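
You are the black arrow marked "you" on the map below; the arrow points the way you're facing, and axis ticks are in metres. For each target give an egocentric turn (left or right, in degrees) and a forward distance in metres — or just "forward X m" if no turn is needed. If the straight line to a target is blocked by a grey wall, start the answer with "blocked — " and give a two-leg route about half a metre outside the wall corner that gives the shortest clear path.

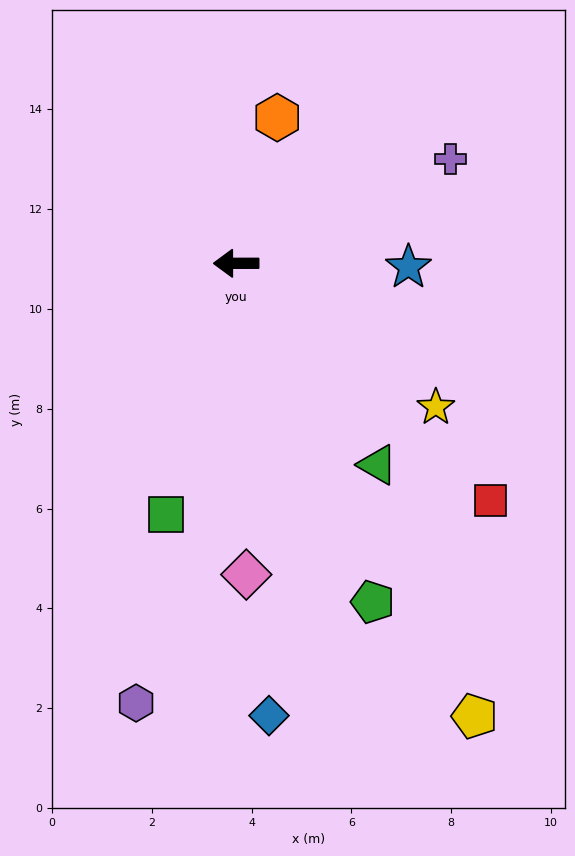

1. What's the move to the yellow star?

turn left 144°, forward 4.9 m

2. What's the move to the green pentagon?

turn left 112°, forward 7.3 m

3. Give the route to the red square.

turn left 137°, forward 7.0 m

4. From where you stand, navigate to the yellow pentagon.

turn left 118°, forward 10.3 m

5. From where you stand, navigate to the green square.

turn left 74°, forward 5.2 m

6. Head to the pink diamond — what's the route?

turn left 92°, forward 6.2 m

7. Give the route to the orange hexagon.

turn right 106°, forward 3.0 m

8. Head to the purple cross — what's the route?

turn right 154°, forward 4.8 m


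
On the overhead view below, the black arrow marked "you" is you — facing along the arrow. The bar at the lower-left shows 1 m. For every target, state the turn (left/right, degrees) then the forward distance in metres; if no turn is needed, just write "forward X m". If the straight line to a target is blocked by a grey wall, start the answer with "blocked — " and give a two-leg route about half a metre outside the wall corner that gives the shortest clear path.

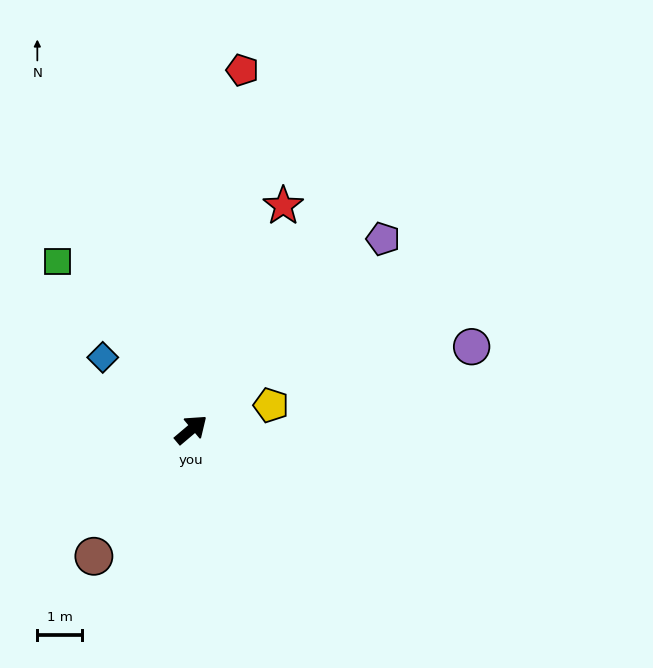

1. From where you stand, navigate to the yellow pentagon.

turn right 23°, forward 1.9 m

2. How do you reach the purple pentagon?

turn left 5°, forward 6.1 m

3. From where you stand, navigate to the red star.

turn left 27°, forward 5.4 m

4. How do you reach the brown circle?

turn right 168°, forward 3.6 m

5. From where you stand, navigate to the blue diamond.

turn left 101°, forward 2.6 m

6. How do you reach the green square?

turn left 88°, forward 4.8 m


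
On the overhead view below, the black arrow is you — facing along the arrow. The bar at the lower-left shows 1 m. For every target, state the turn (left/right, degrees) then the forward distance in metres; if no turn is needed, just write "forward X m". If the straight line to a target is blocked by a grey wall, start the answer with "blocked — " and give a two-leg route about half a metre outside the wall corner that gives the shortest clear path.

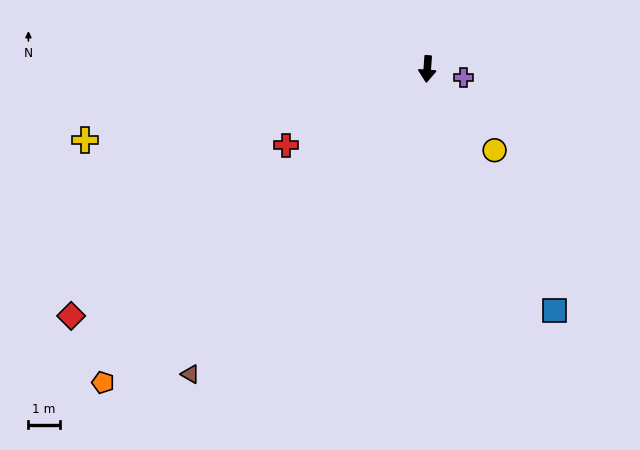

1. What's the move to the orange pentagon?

turn right 42°, forward 14.4 m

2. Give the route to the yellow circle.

turn left 44°, forward 3.4 m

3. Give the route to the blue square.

turn left 32°, forward 8.8 m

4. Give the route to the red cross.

turn right 58°, forward 5.2 m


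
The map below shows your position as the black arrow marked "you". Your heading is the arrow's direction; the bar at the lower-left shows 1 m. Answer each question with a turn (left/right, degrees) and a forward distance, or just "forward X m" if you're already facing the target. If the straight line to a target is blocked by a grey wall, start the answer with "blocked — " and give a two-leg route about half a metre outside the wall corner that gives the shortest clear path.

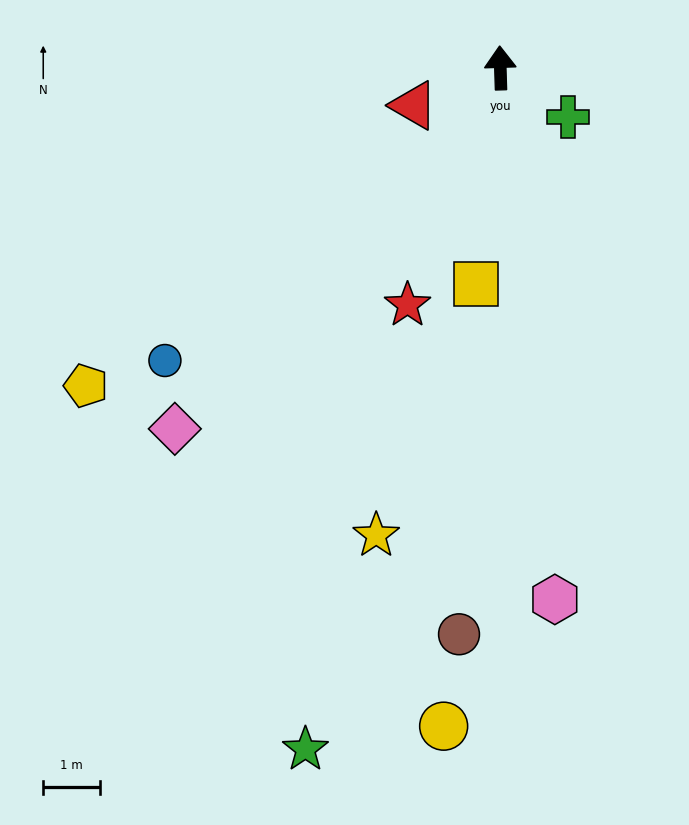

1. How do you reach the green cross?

turn right 128°, forward 1.5 m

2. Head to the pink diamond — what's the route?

turn left 136°, forward 8.6 m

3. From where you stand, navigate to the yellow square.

turn left 172°, forward 3.8 m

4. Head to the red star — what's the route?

turn left 157°, forward 4.5 m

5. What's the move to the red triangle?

turn left 112°, forward 1.7 m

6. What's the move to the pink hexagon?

turn right 176°, forward 9.5 m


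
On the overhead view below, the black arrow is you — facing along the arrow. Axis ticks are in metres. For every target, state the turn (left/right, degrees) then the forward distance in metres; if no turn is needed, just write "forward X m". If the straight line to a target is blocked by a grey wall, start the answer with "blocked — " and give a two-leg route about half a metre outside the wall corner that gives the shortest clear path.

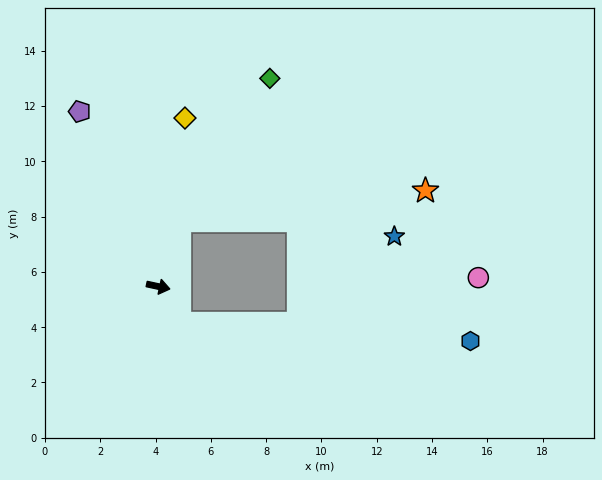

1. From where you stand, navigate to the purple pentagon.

turn left 126°, forward 6.9 m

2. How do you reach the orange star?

blocked — turn left 85°, forward 2.5 m, then turn right 66°, forward 9.0 m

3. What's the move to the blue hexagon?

blocked — turn right 49°, forward 1.5 m, then turn left 58°, forward 10.6 m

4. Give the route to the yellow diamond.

turn left 93°, forward 6.2 m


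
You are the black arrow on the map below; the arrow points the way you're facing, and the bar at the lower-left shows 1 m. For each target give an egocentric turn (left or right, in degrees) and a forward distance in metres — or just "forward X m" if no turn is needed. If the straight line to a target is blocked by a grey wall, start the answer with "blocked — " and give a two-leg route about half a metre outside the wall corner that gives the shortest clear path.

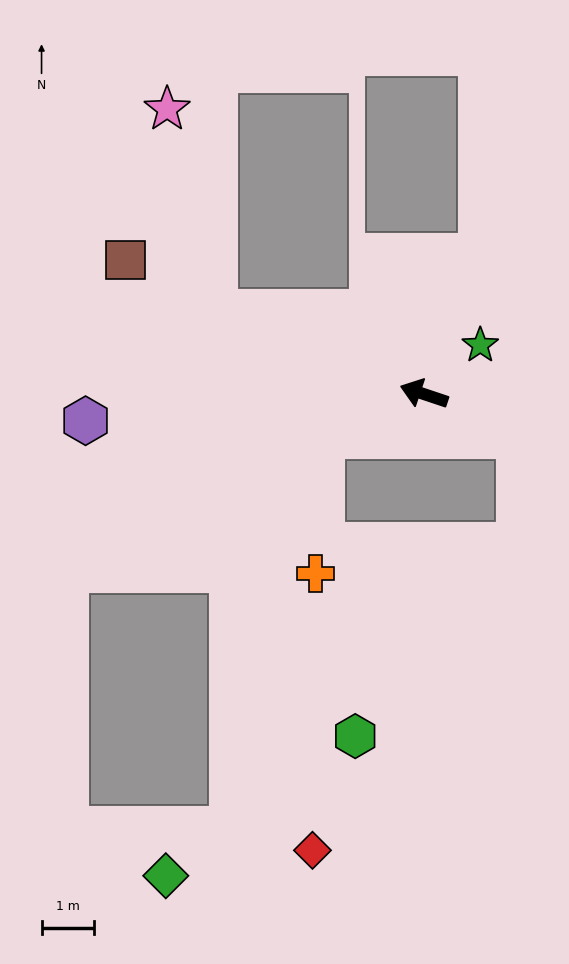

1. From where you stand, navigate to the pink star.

blocked — turn right 3°, forward 4.3 m, then turn right 55°, forward 3.9 m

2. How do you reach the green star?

turn right 120°, forward 1.4 m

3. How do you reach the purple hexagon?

turn left 23°, forward 6.4 m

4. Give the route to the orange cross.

blocked — turn left 41°, forward 2.1 m, then turn left 65°, forward 2.6 m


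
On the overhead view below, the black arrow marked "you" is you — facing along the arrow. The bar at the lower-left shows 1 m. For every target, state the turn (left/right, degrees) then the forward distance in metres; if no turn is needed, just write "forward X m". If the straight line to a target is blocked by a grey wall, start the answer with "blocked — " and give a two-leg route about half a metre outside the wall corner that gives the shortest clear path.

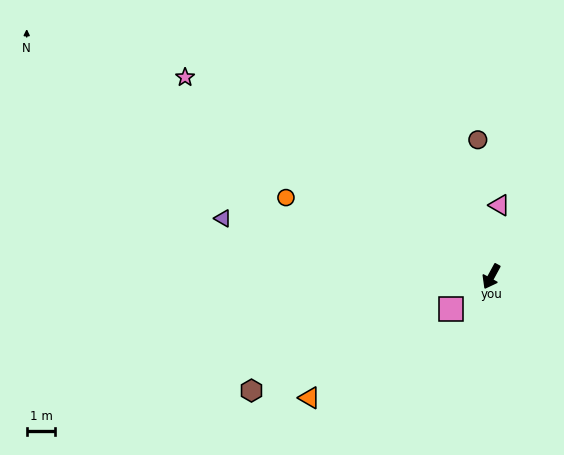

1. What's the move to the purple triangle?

turn right 74°, forward 9.6 m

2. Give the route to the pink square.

turn right 22°, forward 1.8 m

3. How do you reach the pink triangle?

turn right 158°, forward 2.5 m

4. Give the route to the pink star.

turn right 95°, forward 12.8 m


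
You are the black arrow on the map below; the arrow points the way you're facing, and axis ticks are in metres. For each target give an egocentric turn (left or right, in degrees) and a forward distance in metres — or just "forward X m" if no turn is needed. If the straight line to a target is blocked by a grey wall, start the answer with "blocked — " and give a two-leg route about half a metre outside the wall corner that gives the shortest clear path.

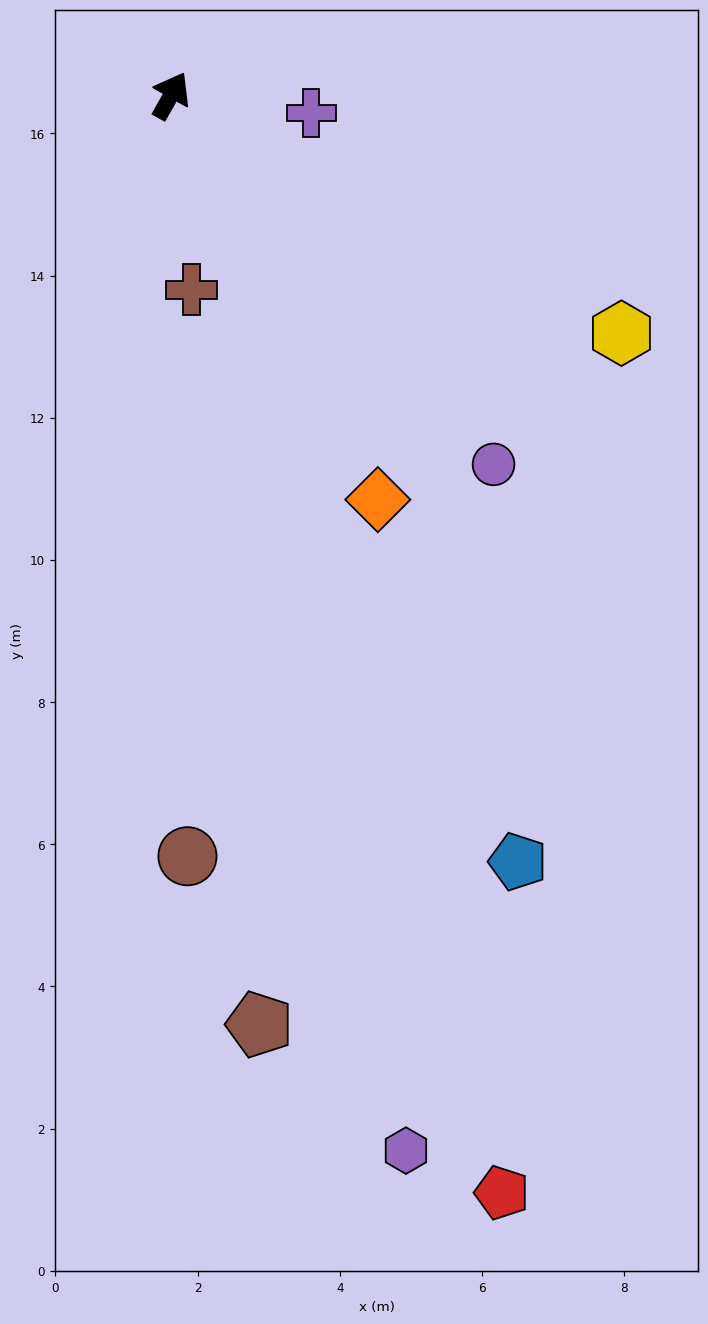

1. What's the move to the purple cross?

turn right 68°, forward 2.0 m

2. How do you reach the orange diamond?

turn right 123°, forward 6.4 m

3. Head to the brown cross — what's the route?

turn right 144°, forward 2.7 m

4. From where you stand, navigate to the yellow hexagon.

turn right 88°, forward 7.2 m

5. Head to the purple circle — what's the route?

turn right 109°, forward 6.9 m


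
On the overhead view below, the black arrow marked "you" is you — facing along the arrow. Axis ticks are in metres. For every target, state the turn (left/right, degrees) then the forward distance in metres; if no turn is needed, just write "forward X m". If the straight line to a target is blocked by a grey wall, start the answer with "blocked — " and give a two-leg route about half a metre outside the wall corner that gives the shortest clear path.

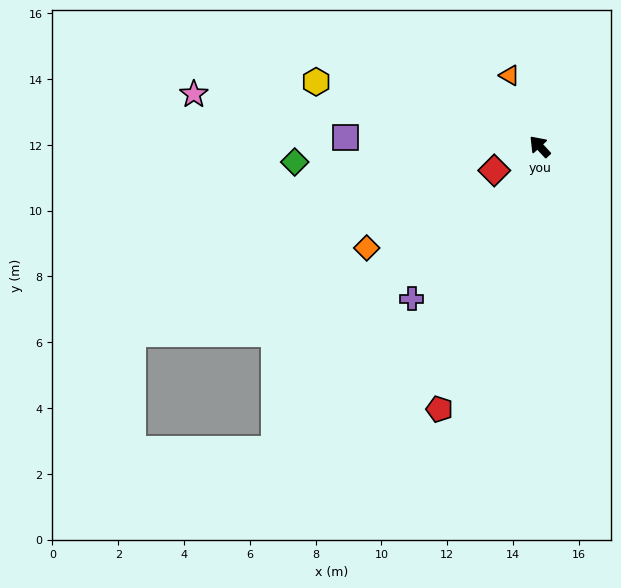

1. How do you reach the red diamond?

turn left 75°, forward 1.6 m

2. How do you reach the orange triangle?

turn right 20°, forward 2.3 m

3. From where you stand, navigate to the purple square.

turn left 45°, forward 5.9 m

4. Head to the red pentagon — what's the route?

turn left 116°, forward 8.5 m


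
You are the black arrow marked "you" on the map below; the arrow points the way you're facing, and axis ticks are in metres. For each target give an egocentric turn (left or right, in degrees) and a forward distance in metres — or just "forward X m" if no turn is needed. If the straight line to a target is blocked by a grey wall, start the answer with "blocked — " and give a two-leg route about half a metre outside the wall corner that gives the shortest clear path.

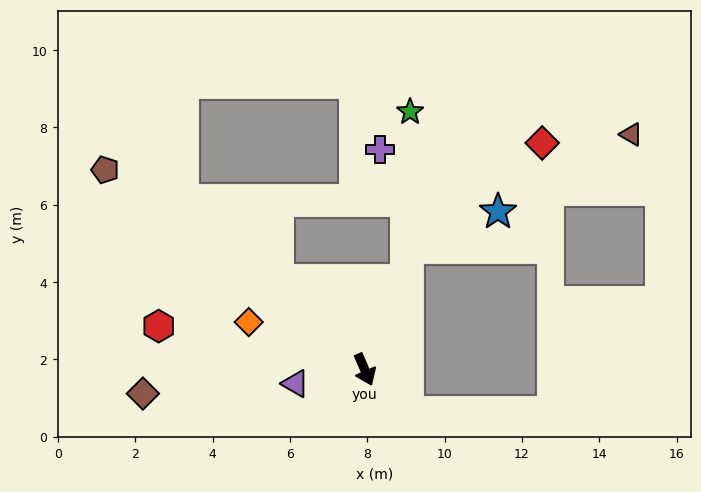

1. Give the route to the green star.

blocked — turn left 131°, forward 2.5 m, then turn left 24°, forward 4.4 m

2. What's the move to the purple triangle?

turn right 102°, forward 1.8 m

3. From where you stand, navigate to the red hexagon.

turn right 125°, forward 5.4 m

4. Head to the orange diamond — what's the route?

turn right 136°, forward 3.2 m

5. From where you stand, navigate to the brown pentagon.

turn right 151°, forward 8.5 m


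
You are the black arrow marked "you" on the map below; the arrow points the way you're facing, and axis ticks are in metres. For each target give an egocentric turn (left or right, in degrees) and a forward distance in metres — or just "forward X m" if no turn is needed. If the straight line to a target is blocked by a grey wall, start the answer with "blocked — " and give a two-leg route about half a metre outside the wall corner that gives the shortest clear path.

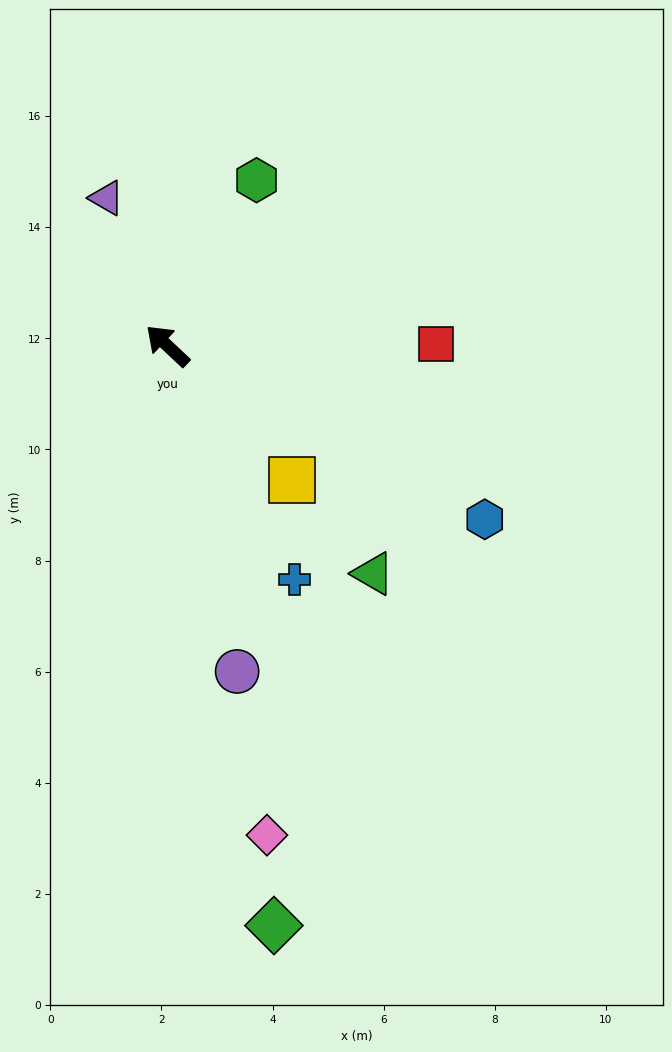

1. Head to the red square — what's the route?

turn right 136°, forward 4.8 m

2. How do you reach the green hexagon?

turn right 75°, forward 3.4 m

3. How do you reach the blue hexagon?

turn right 165°, forward 6.5 m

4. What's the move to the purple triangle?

turn right 24°, forward 2.9 m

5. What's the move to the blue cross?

turn left 162°, forward 4.8 m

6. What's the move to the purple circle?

turn left 145°, forward 6.0 m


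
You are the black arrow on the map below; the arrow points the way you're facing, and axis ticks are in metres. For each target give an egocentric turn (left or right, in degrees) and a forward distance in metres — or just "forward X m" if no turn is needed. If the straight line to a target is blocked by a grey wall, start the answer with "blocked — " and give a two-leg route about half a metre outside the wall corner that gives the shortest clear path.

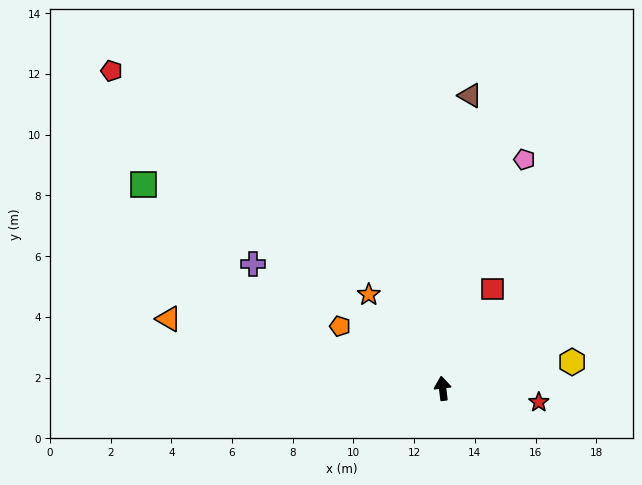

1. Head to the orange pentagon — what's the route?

turn left 52°, forward 4.0 m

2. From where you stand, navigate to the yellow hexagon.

turn right 85°, forward 4.4 m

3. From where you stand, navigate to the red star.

turn right 105°, forward 3.2 m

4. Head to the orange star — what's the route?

turn left 31°, forward 3.9 m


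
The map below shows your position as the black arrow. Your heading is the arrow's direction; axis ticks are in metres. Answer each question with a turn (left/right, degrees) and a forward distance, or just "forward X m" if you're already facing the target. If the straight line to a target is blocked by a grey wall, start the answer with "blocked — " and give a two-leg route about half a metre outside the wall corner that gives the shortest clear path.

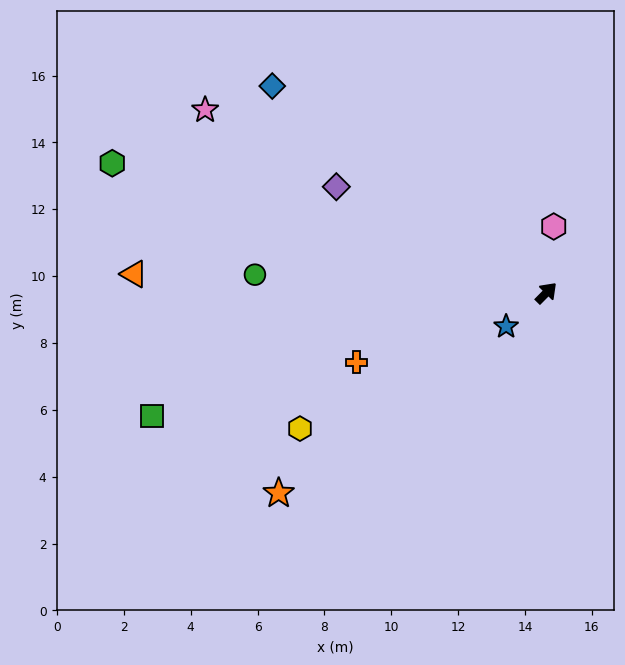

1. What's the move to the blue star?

turn left 175°, forward 1.6 m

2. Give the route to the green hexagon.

turn left 118°, forward 13.6 m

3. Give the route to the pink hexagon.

turn left 38°, forward 2.0 m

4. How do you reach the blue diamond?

turn left 98°, forward 10.3 m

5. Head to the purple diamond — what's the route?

turn left 108°, forward 7.0 m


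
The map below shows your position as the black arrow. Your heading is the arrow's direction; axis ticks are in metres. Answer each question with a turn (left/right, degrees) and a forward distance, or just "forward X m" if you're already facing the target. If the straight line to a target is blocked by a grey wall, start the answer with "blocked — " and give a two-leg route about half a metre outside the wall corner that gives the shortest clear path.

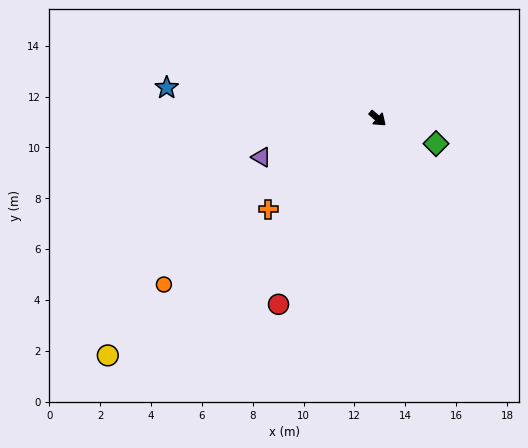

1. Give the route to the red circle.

turn right 77°, forward 8.3 m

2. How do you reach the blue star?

turn right 147°, forward 8.4 m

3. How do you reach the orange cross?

turn right 99°, forward 5.6 m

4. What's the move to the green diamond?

turn left 18°, forward 2.5 m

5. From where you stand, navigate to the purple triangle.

turn right 121°, forward 4.8 m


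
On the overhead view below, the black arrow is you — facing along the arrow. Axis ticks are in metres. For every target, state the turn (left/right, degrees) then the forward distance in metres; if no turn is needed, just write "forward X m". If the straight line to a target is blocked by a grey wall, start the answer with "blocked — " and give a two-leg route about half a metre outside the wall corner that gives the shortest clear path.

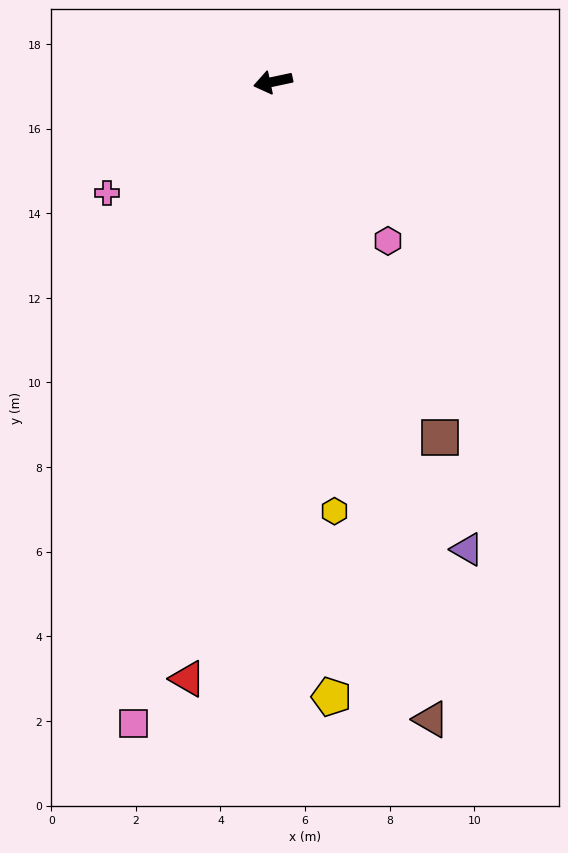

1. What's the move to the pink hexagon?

turn left 114°, forward 4.6 m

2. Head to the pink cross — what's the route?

turn left 22°, forward 4.7 m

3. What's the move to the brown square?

turn left 103°, forward 9.3 m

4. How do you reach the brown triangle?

turn left 92°, forward 15.5 m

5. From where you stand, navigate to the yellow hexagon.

turn left 86°, forward 10.3 m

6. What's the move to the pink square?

turn left 66°, forward 15.5 m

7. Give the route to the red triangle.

turn left 70°, forward 14.3 m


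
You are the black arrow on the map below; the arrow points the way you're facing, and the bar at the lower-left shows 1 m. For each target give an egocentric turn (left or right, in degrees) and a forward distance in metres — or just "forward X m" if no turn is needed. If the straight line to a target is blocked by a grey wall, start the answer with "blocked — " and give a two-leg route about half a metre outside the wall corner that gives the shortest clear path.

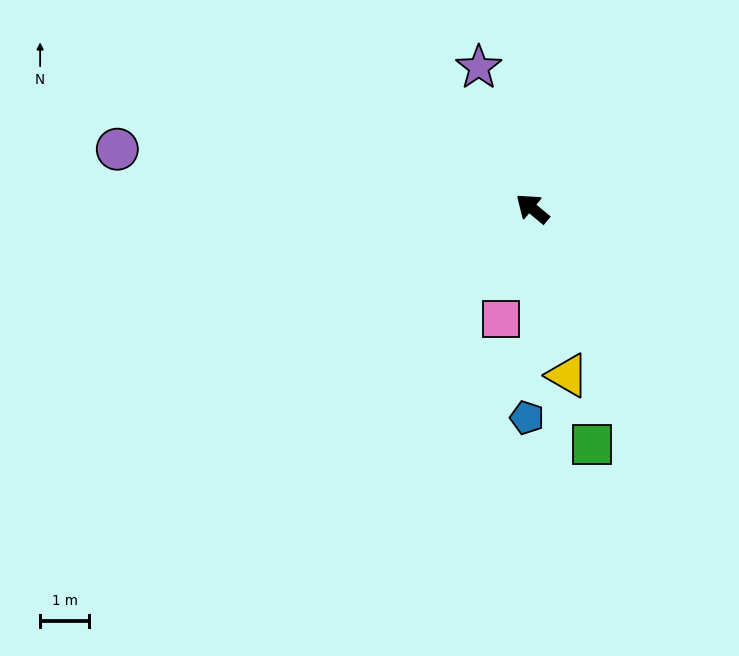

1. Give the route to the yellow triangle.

turn left 142°, forward 3.5 m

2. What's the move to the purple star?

turn right 29°, forward 3.1 m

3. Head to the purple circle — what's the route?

turn left 32°, forward 8.6 m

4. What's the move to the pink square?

turn left 114°, forward 2.4 m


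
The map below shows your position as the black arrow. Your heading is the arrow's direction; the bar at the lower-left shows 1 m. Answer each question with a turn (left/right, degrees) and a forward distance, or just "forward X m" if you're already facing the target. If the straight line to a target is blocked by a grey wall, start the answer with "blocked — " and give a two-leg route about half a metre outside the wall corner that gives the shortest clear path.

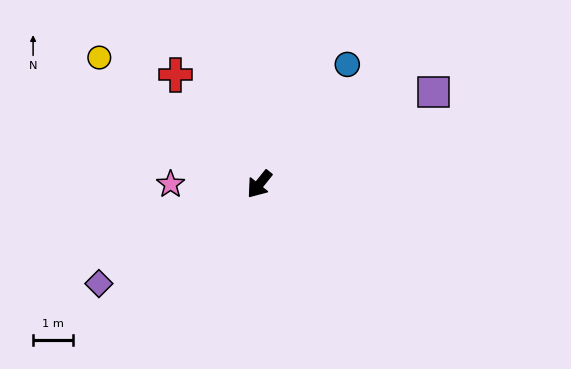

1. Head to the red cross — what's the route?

turn right 104°, forward 3.4 m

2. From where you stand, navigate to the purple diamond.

turn right 19°, forward 4.7 m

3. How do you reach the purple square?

turn left 157°, forward 4.9 m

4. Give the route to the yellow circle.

turn right 90°, forward 5.1 m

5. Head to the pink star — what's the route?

turn right 51°, forward 2.2 m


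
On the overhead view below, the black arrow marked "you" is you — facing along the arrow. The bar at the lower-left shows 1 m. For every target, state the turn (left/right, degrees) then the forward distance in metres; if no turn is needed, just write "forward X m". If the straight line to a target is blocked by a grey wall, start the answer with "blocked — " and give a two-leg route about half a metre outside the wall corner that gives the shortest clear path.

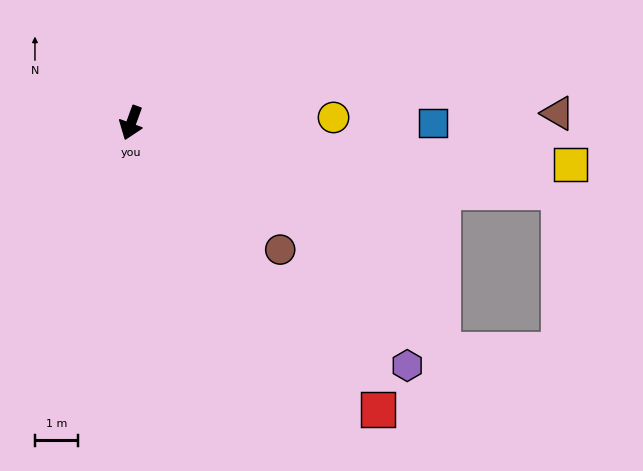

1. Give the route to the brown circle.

turn left 70°, forward 4.5 m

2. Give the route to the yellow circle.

turn left 112°, forward 4.7 m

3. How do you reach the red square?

turn left 61°, forward 8.7 m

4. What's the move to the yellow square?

turn left 105°, forward 10.1 m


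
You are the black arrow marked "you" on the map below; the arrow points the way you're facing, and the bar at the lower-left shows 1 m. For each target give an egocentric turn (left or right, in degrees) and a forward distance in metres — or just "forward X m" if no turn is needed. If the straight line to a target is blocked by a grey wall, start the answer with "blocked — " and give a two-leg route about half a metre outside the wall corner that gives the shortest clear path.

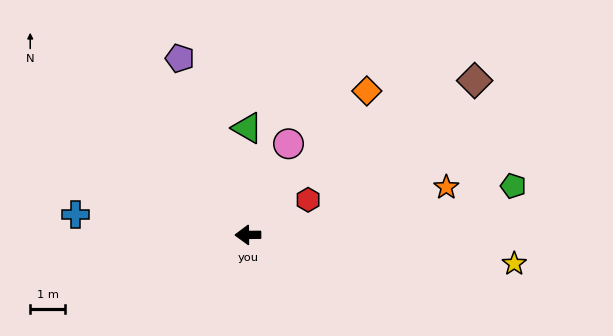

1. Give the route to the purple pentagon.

turn right 69°, forward 5.4 m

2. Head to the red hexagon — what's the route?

turn right 150°, forward 2.0 m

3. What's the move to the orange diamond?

turn right 130°, forward 5.3 m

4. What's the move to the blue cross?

turn right 7°, forward 5.0 m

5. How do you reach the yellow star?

turn left 173°, forward 7.6 m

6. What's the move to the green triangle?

turn right 90°, forward 3.0 m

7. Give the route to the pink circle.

turn right 114°, forward 2.8 m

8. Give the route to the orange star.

turn right 167°, forward 5.8 m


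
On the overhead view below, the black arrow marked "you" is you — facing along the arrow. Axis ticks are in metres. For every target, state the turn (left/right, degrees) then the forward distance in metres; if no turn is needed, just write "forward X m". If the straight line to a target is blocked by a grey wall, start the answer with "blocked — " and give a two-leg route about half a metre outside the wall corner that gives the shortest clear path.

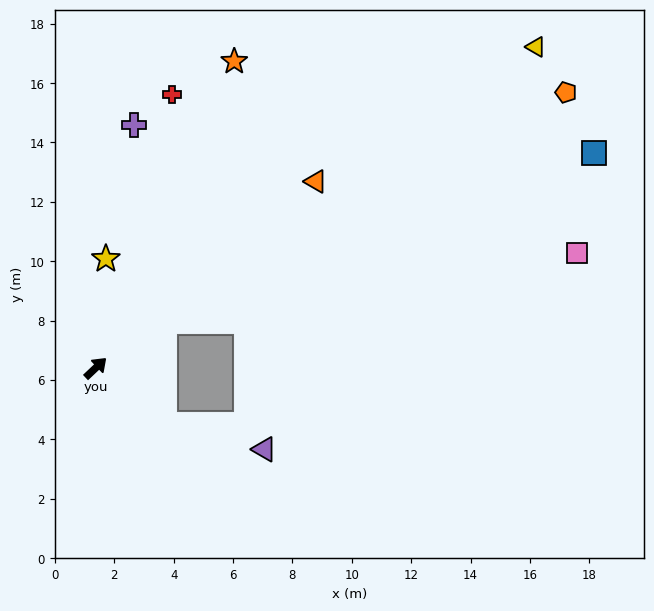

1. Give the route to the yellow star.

turn left 41°, forward 3.7 m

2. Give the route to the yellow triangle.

turn right 7°, forward 18.4 m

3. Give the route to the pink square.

blocked — turn right 9°, forward 2.8 m, then turn right 25°, forward 14.1 m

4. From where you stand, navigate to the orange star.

turn left 22°, forward 11.3 m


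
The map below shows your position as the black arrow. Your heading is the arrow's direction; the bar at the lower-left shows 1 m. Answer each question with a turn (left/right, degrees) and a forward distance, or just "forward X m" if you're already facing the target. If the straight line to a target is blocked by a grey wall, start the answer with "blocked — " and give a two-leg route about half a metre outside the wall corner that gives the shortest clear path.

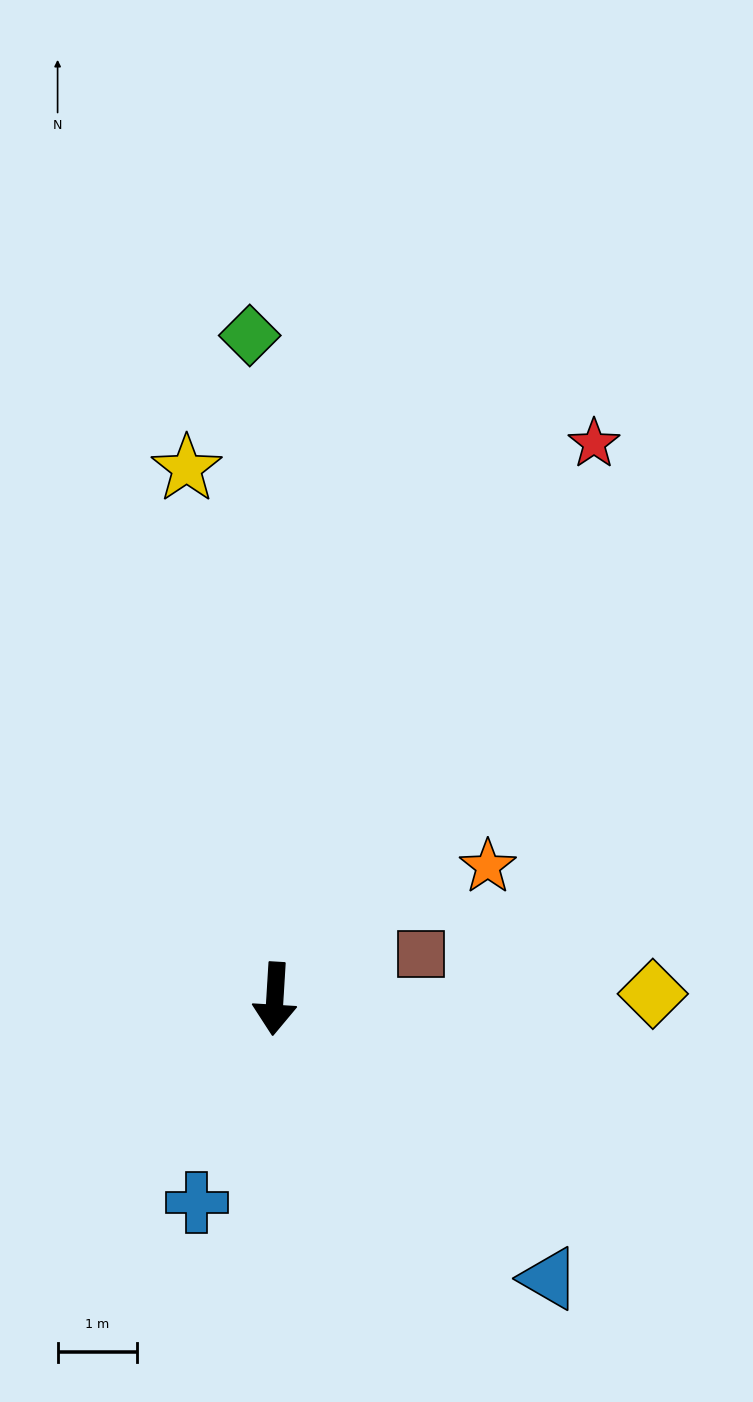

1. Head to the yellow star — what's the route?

turn right 167°, forward 6.8 m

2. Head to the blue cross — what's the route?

turn right 17°, forward 2.8 m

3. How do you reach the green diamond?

turn right 174°, forward 8.4 m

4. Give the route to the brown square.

turn left 110°, forward 1.9 m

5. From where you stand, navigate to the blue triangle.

turn left 48°, forward 4.9 m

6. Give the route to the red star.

turn left 154°, forward 8.1 m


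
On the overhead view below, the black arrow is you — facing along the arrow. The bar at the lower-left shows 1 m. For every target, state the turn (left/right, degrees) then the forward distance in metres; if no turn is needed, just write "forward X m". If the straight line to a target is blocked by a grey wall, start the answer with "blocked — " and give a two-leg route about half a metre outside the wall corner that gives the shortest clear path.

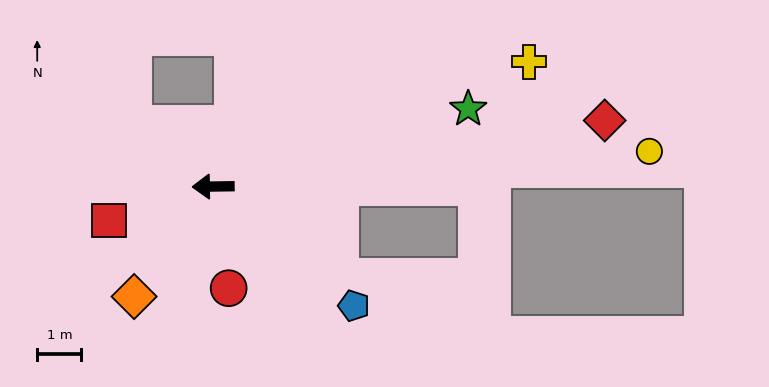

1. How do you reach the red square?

turn left 17°, forward 2.5 m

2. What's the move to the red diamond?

turn right 171°, forward 9.0 m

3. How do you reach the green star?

turn right 164°, forward 6.0 m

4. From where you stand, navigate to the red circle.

turn left 98°, forward 2.3 m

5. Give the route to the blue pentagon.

turn left 139°, forward 4.2 m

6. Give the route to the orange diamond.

turn left 53°, forward 3.1 m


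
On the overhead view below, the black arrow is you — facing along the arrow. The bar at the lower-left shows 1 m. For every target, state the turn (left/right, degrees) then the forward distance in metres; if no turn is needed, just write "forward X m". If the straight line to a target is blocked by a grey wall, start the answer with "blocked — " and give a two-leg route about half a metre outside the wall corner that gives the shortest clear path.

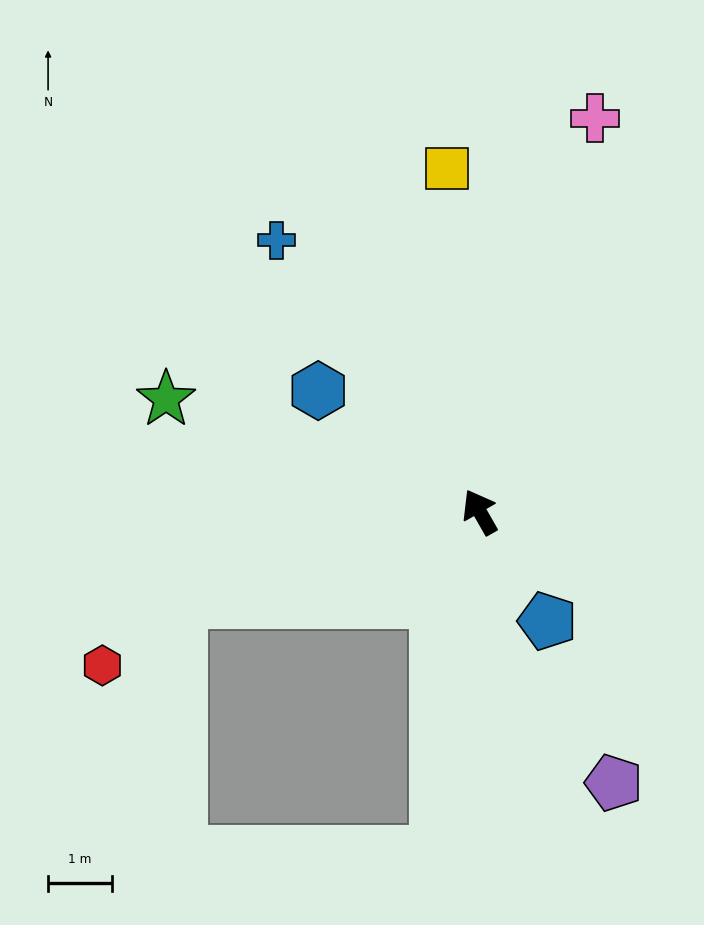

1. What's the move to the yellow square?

turn right 24°, forward 5.4 m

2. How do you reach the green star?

turn left 41°, forward 5.2 m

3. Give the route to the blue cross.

turn left 7°, forward 5.3 m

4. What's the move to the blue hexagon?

turn left 23°, forward 3.2 m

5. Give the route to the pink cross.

turn right 46°, forward 6.4 m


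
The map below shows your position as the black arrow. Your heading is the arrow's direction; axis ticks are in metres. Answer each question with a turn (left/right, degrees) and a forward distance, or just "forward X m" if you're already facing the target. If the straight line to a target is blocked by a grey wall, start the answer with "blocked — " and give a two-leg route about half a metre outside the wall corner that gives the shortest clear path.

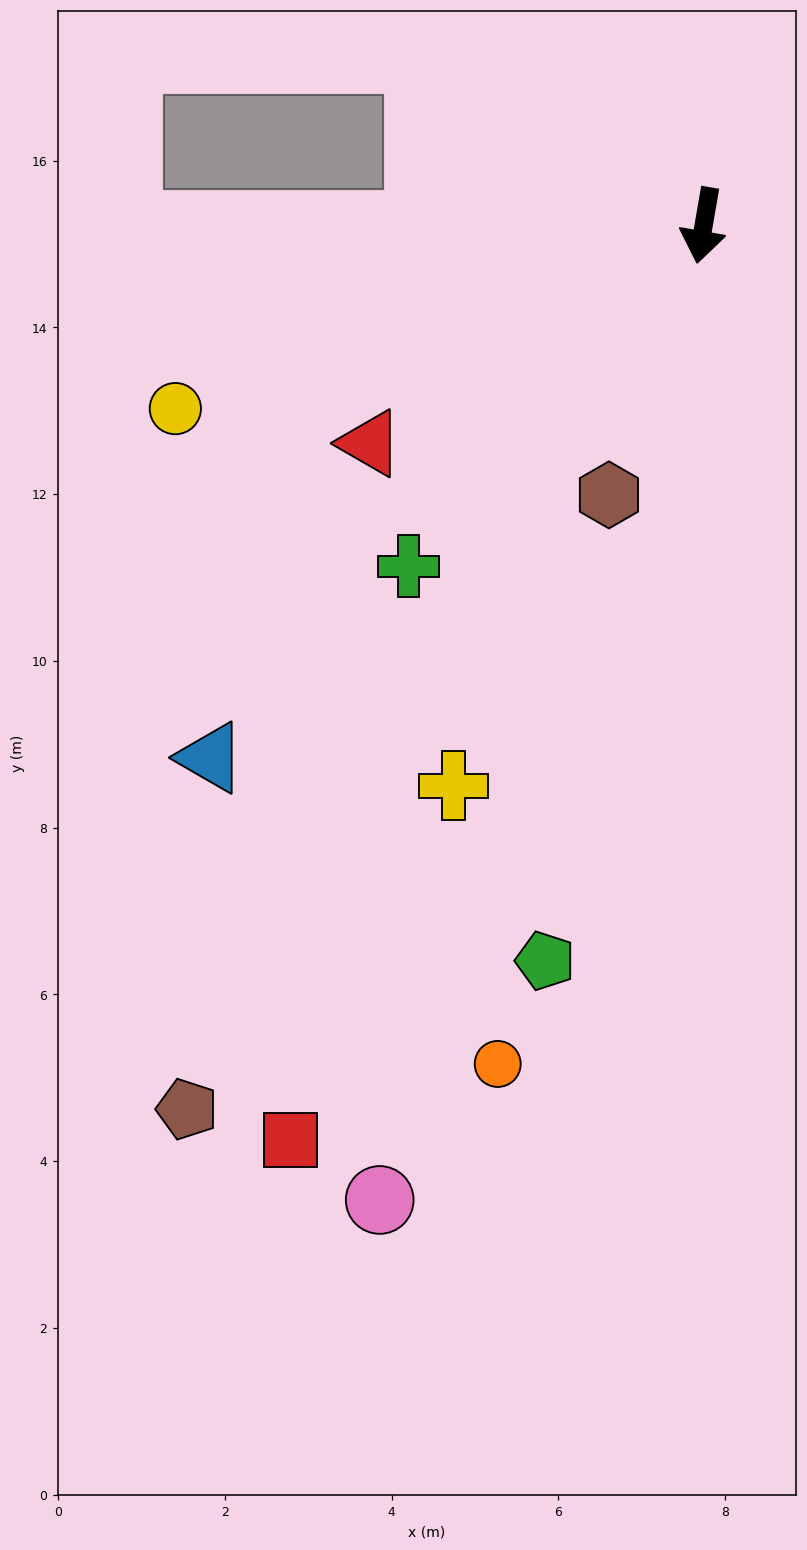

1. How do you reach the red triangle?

turn right 47°, forward 4.8 m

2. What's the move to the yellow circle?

turn right 61°, forward 6.7 m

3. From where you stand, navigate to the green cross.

turn right 31°, forward 5.4 m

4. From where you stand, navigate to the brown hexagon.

turn right 10°, forward 3.4 m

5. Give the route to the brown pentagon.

turn right 20°, forward 12.3 m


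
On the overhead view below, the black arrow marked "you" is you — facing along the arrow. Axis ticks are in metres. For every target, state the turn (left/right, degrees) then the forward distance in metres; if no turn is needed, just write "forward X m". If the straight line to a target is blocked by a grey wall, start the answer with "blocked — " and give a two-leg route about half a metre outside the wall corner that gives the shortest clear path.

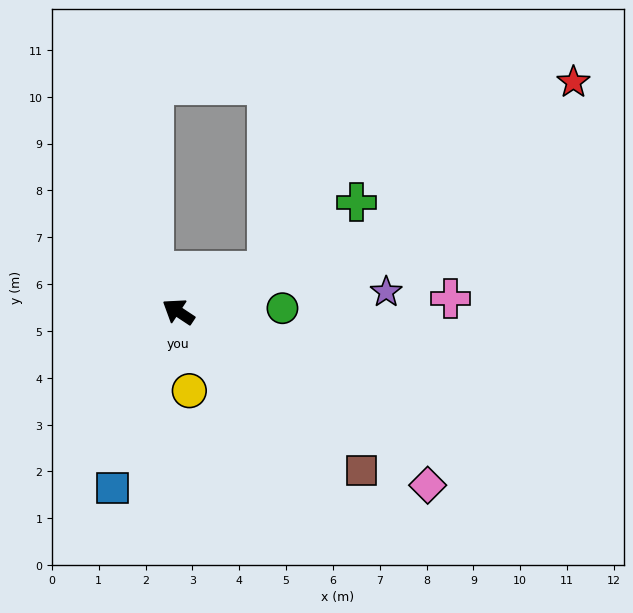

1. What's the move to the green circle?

turn right 145°, forward 2.2 m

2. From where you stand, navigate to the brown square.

turn left 173°, forward 5.2 m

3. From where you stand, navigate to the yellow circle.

turn left 131°, forward 1.7 m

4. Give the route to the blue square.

turn left 103°, forward 4.0 m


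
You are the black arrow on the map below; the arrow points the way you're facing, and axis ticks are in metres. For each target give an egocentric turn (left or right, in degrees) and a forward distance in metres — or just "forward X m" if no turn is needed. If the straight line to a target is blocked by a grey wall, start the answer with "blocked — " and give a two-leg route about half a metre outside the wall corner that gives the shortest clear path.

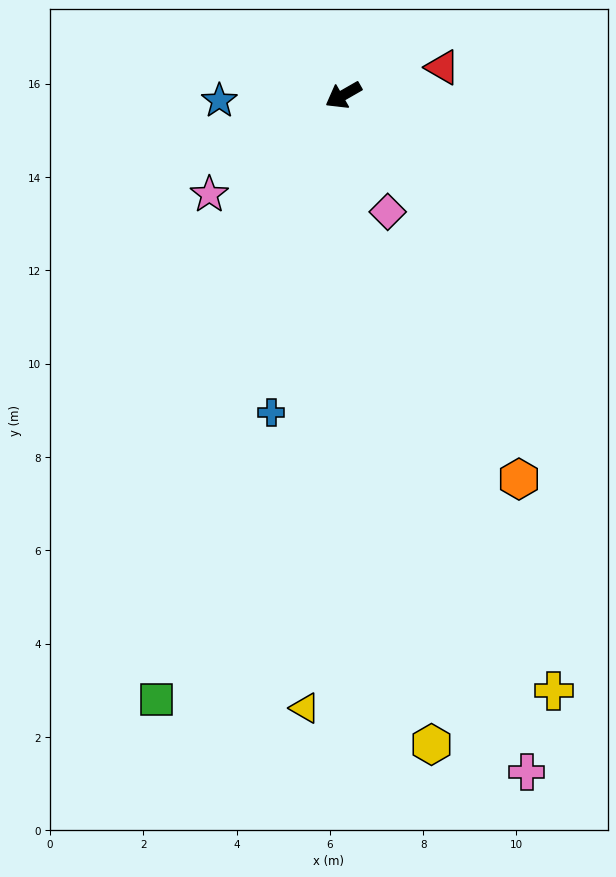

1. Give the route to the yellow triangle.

turn left 57°, forward 13.2 m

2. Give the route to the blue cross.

turn left 47°, forward 7.0 m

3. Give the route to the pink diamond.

turn left 81°, forward 2.7 m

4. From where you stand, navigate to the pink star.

turn left 7°, forward 3.6 m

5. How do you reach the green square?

turn left 43°, forward 13.6 m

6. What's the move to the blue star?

turn right 27°, forward 2.7 m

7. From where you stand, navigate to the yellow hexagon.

turn left 68°, forward 14.0 m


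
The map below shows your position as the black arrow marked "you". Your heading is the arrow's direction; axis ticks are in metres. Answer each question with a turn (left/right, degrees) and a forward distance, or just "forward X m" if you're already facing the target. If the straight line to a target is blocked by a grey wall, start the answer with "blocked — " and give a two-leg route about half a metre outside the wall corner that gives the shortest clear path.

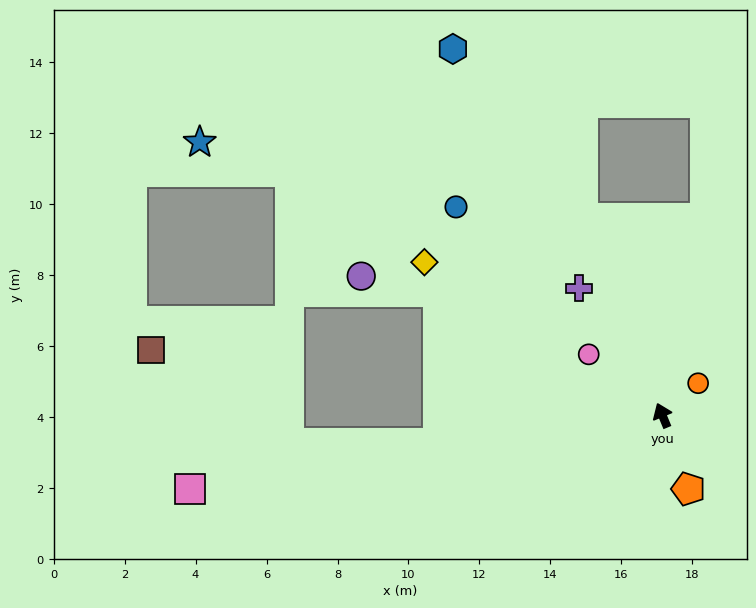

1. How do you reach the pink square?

turn left 76°, forward 13.5 m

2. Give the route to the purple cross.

turn left 11°, forward 4.3 m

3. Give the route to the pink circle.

turn left 28°, forward 2.7 m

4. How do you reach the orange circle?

turn right 71°, forward 1.4 m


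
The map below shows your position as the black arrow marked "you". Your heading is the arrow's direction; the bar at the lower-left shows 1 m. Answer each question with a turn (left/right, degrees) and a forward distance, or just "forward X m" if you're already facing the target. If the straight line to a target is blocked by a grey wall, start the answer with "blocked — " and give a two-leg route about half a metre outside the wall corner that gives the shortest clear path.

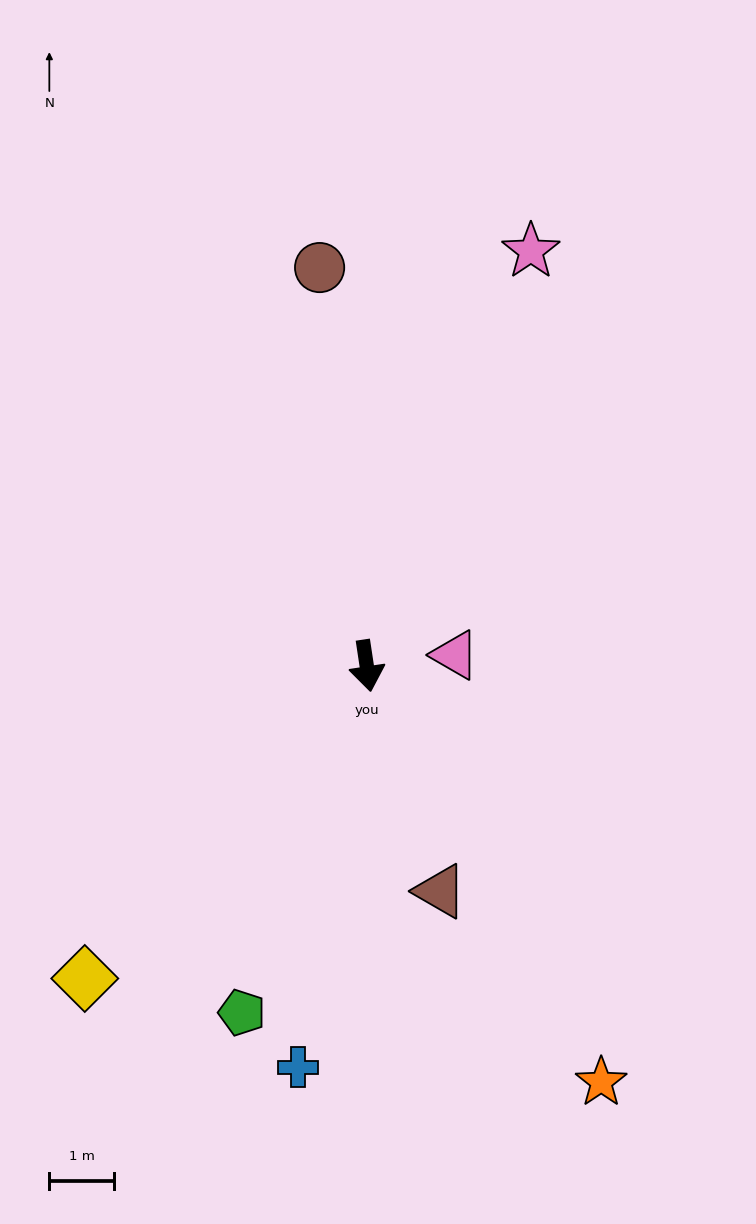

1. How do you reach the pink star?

turn left 150°, forward 6.9 m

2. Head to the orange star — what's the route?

turn left 21°, forward 7.4 m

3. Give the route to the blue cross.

turn right 18°, forward 6.3 m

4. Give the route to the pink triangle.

turn left 88°, forward 1.4 m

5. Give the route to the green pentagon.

turn right 28°, forward 5.7 m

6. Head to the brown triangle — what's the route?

turn left 9°, forward 3.7 m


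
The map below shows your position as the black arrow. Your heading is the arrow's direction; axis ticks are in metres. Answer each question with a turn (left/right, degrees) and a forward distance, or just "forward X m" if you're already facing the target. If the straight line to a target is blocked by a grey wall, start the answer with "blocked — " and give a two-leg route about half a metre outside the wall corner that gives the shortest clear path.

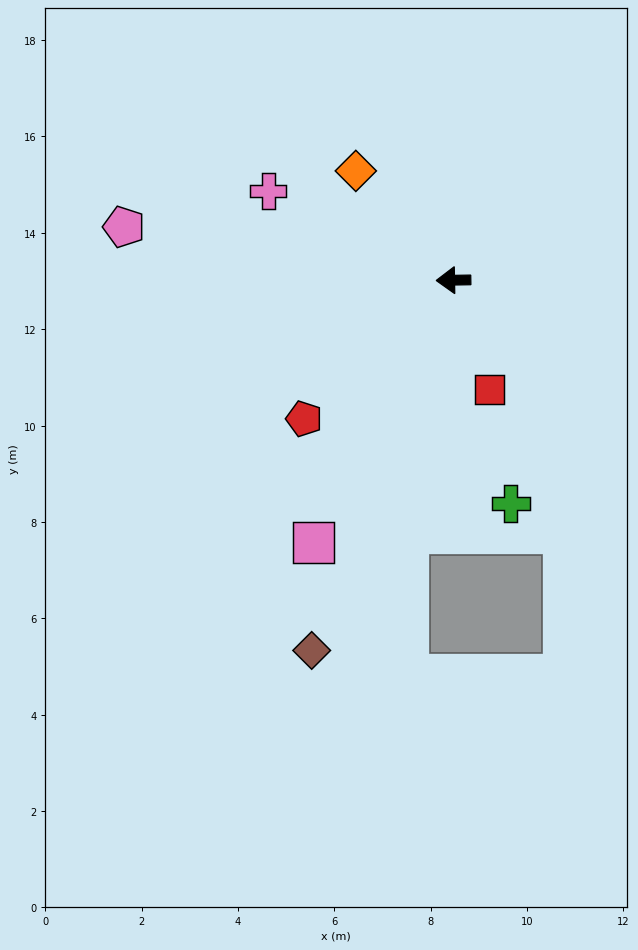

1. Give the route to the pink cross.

turn right 27°, forward 4.3 m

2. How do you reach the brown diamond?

turn left 68°, forward 8.2 m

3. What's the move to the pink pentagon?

turn right 10°, forward 6.9 m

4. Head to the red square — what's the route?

turn left 107°, forward 2.4 m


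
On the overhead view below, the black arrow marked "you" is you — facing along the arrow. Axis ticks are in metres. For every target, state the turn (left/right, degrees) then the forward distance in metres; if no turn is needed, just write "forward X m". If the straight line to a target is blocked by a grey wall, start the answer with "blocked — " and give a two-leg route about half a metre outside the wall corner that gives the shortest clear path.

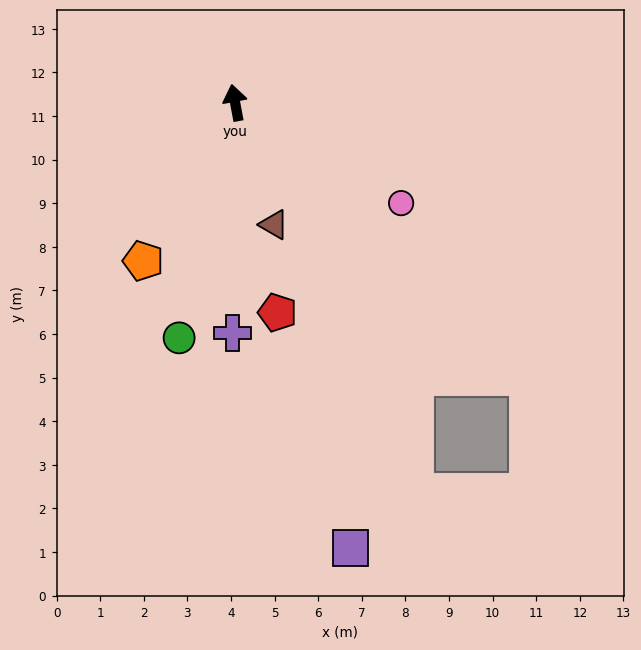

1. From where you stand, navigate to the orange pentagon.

turn left 139°, forward 4.2 m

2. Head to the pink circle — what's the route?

turn right 132°, forward 4.5 m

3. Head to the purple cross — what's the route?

turn left 169°, forward 5.3 m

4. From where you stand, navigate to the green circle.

turn left 156°, forward 5.5 m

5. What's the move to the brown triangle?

turn right 173°, forward 2.9 m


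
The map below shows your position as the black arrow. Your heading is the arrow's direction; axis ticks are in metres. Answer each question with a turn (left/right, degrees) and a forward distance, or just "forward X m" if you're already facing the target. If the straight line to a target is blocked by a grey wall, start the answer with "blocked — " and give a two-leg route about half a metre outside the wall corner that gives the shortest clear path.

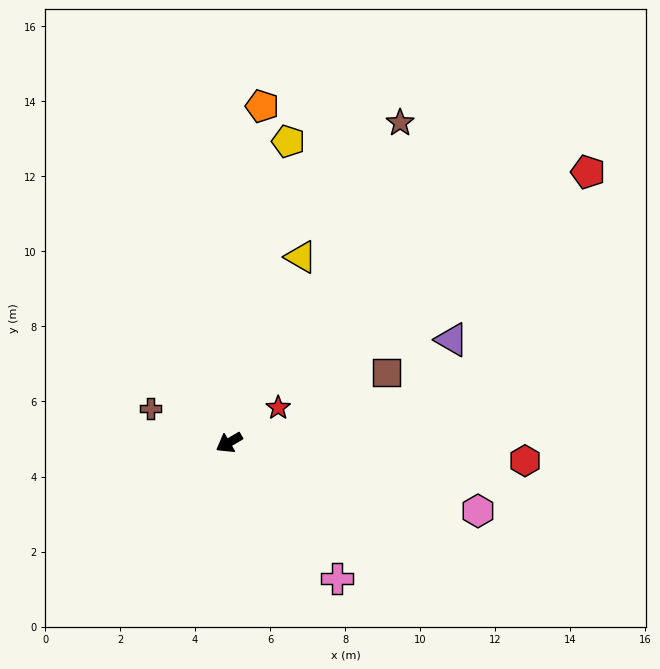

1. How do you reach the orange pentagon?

turn right 126°, forward 9.0 m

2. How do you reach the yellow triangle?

turn right 142°, forward 5.3 m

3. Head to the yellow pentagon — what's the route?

turn right 132°, forward 8.2 m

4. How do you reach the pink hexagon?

turn left 134°, forward 6.9 m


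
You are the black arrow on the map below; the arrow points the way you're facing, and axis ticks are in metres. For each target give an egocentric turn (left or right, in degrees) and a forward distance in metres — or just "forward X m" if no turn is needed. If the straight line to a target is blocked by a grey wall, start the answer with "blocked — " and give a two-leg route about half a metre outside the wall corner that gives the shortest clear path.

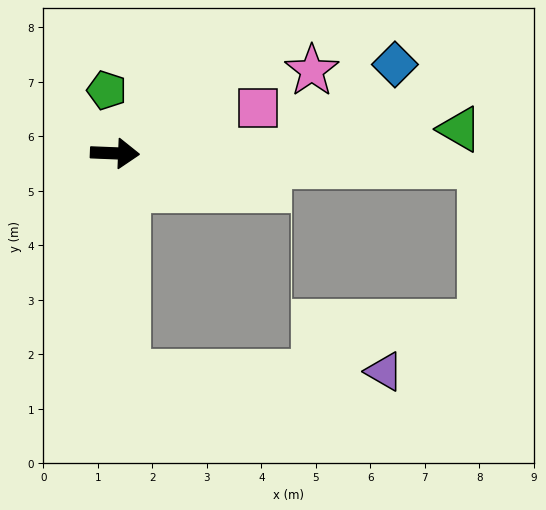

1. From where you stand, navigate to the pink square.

turn left 20°, forward 2.8 m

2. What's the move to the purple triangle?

blocked — turn right 84°, forward 4.0 m, then turn left 86°, forward 4.7 m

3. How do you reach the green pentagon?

turn left 100°, forward 1.2 m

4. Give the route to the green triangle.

turn left 6°, forward 6.3 m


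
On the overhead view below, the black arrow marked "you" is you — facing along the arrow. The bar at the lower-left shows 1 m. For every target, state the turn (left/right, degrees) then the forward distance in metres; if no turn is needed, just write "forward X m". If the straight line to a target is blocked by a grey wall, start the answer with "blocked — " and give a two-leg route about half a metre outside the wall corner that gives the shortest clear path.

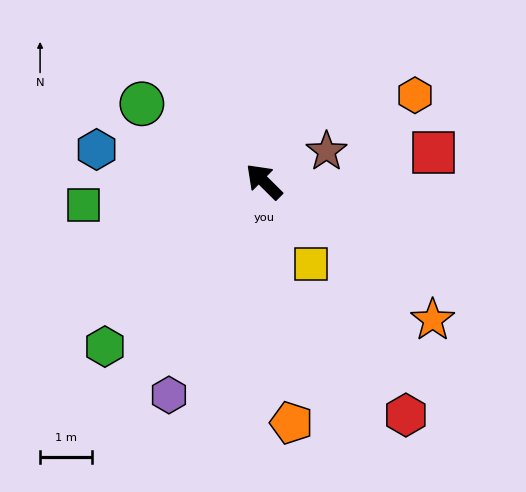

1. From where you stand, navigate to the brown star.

turn right 109°, forward 1.3 m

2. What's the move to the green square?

turn left 52°, forward 3.5 m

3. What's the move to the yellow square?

turn left 164°, forward 1.8 m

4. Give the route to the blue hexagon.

turn left 34°, forward 3.3 m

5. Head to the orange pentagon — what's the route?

turn left 141°, forward 4.7 m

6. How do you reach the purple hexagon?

turn left 111°, forward 4.5 m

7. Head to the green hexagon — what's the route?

turn left 91°, forward 4.4 m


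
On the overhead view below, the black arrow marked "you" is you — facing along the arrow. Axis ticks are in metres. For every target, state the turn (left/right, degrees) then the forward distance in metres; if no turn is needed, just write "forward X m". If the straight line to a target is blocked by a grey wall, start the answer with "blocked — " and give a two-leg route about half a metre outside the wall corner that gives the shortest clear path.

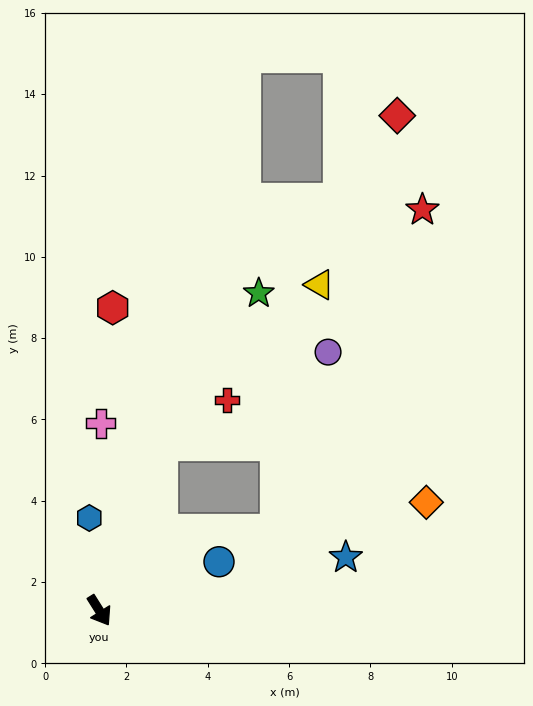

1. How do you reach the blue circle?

turn left 80°, forward 3.2 m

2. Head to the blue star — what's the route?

turn left 70°, forward 6.2 m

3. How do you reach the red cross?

blocked — turn left 128°, forward 4.4 m, then turn right 37°, forward 2.0 m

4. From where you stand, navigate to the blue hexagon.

turn left 154°, forward 2.3 m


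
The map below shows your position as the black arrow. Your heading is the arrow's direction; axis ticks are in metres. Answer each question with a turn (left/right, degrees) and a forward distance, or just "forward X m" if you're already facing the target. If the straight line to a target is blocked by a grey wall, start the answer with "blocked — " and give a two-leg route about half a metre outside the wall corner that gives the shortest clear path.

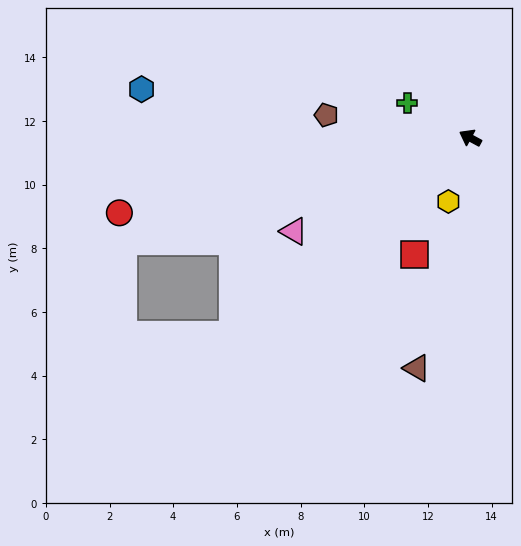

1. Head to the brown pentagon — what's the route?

turn left 19°, forward 4.6 m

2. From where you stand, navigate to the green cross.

forward 2.3 m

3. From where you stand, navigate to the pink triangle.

turn left 56°, forward 6.3 m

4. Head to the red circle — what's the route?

turn left 40°, forward 11.3 m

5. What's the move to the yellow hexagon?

turn left 99°, forward 2.1 m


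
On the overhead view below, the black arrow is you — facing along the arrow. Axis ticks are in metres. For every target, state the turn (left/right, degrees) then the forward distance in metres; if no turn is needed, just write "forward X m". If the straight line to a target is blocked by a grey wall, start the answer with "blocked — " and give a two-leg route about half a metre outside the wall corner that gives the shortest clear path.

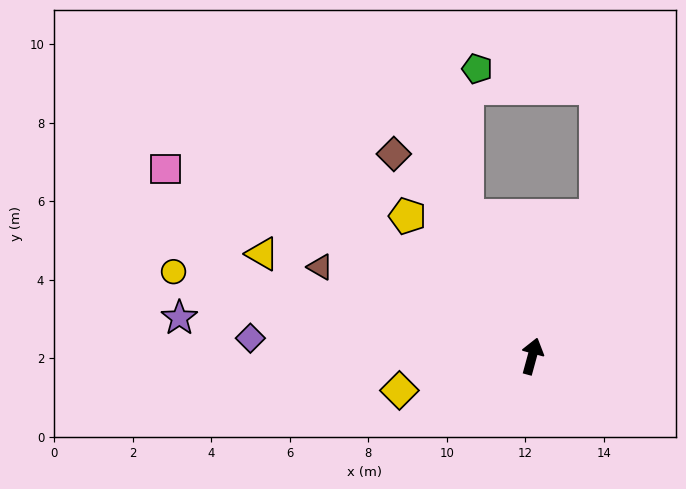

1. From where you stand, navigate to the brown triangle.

turn left 82°, forward 5.9 m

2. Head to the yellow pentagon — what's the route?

turn left 57°, forward 4.8 m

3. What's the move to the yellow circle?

turn left 92°, forward 9.4 m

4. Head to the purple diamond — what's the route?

turn left 102°, forward 7.2 m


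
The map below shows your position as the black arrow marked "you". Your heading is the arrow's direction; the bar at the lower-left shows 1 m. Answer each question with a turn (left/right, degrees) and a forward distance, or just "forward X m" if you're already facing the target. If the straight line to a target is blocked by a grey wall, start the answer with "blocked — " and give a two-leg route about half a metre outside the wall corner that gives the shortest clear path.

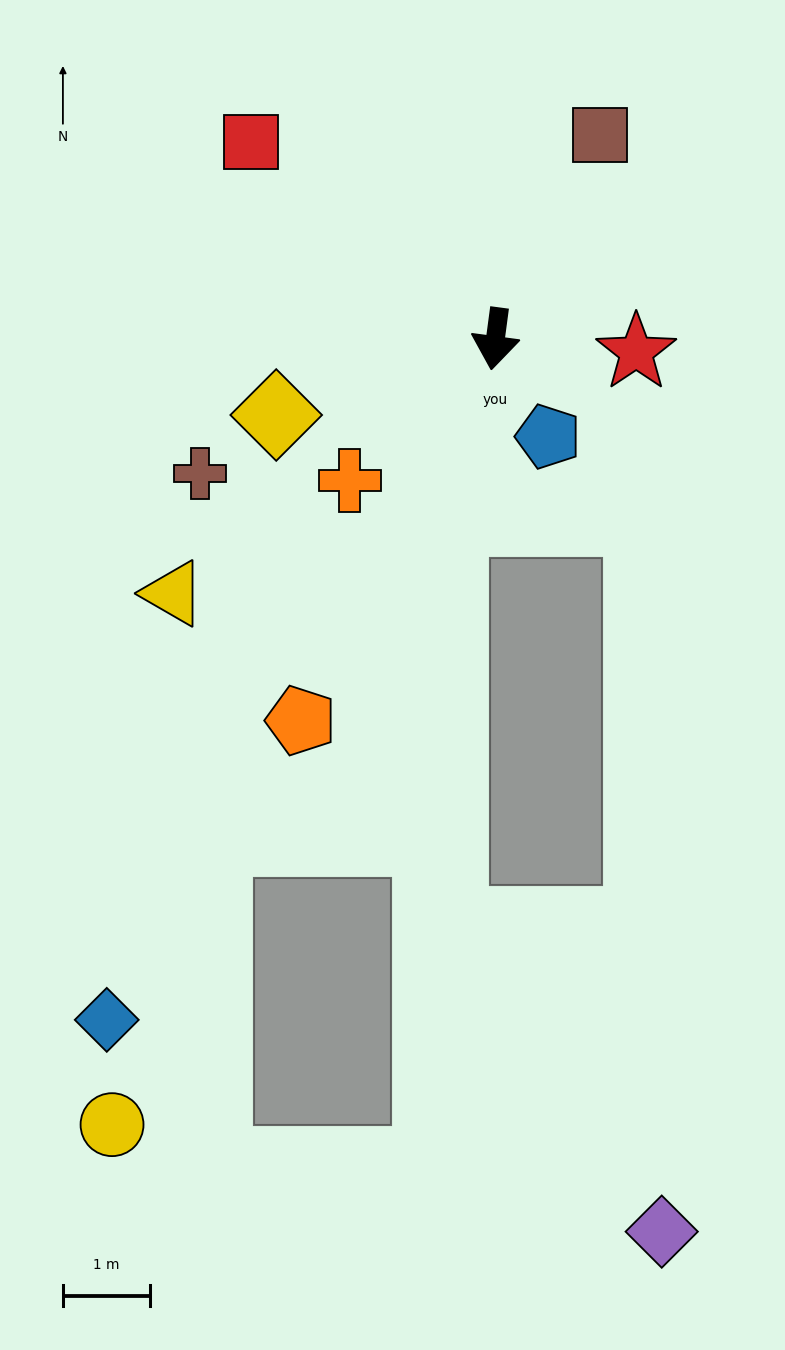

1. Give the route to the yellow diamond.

turn right 63°, forward 2.7 m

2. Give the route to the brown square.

turn left 161°, forward 2.6 m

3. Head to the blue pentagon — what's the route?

turn left 36°, forward 1.3 m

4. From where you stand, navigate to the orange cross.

turn right 38°, forward 2.3 m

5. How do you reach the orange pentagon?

turn right 19°, forward 4.9 m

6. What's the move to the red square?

turn right 121°, forward 3.6 m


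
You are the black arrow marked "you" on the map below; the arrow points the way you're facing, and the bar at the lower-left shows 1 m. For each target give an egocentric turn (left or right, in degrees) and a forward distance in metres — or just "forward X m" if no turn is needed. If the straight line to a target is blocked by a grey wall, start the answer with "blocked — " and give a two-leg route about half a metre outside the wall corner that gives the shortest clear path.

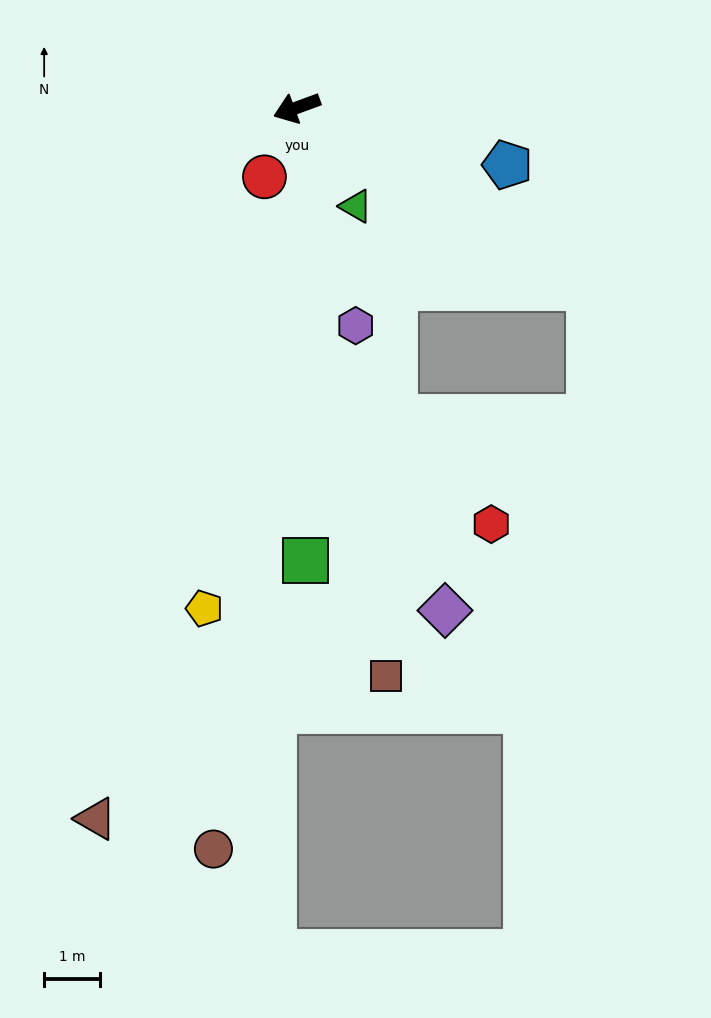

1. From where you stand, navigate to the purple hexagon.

turn left 85°, forward 4.1 m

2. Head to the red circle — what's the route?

turn left 45°, forward 1.4 m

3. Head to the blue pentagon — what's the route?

turn left 145°, forward 3.9 m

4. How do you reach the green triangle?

turn left 101°, forward 2.1 m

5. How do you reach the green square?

turn left 71°, forward 8.2 m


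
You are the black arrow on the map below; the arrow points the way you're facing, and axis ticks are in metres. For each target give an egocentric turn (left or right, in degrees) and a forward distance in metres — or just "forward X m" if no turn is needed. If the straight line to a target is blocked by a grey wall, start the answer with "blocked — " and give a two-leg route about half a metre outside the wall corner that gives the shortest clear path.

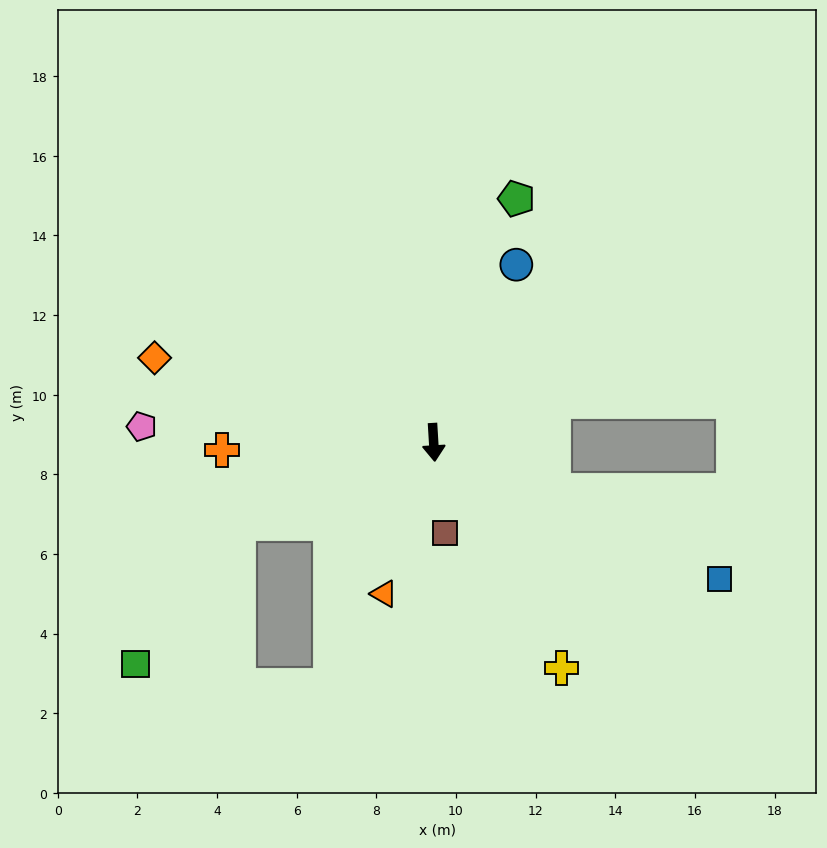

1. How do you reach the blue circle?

turn left 152°, forward 4.9 m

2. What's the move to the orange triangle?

turn right 22°, forward 4.0 m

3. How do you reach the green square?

blocked — turn right 71°, forward 5.3 m, then turn left 31°, forward 4.4 m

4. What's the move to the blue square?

turn left 61°, forward 8.0 m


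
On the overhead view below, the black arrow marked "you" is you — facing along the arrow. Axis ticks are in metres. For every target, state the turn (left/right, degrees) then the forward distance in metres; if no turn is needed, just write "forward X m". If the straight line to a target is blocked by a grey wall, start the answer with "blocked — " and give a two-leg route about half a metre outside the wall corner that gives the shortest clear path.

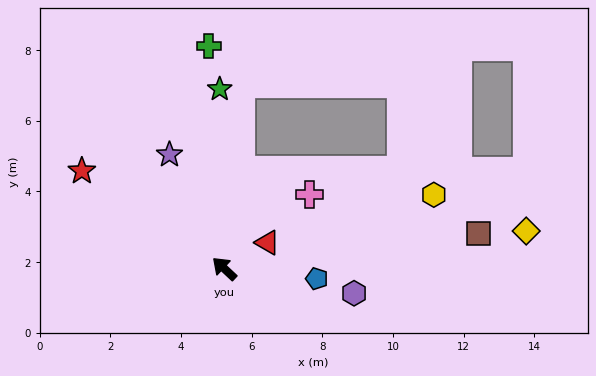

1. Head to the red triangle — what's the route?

turn right 106°, forward 1.4 m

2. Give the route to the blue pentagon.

turn right 143°, forward 2.6 m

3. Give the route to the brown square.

turn right 129°, forward 7.3 m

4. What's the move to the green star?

turn right 45°, forward 5.1 m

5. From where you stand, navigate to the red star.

turn left 9°, forward 4.9 m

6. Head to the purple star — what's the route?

turn right 21°, forward 3.6 m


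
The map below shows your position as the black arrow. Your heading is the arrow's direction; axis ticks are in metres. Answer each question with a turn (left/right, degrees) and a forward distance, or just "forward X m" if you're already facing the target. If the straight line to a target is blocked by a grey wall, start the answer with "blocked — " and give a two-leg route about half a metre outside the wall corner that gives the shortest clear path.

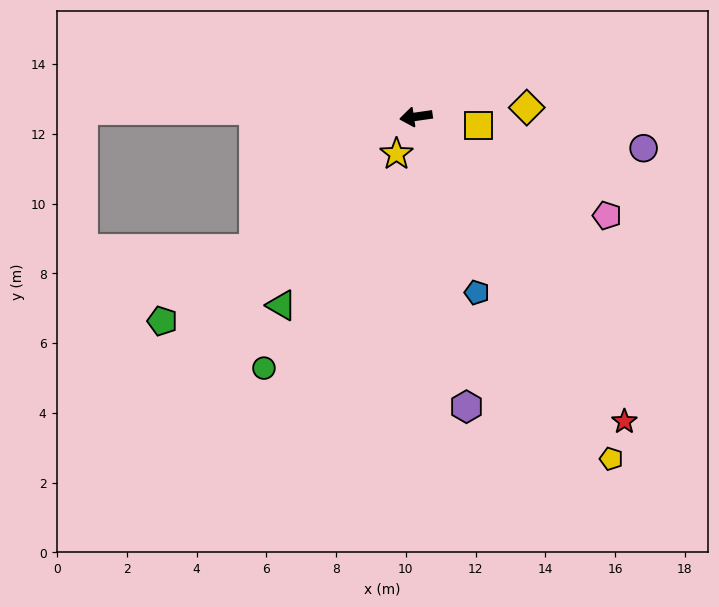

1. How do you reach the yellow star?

turn left 54°, forward 1.2 m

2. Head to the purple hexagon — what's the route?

turn left 92°, forward 8.4 m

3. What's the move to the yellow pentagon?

turn left 112°, forward 11.3 m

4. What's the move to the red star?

turn left 116°, forward 10.6 m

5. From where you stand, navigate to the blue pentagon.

turn left 101°, forward 5.3 m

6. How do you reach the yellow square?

turn left 164°, forward 1.8 m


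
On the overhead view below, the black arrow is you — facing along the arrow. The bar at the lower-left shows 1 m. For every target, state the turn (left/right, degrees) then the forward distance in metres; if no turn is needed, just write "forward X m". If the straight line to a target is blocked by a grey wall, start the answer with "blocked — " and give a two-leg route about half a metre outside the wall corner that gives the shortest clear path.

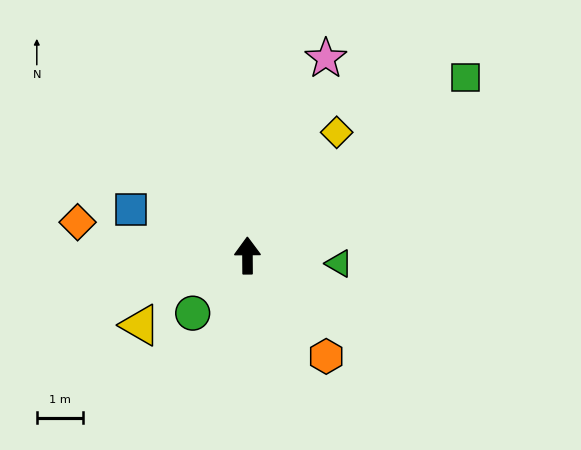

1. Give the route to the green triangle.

turn right 95°, forward 2.0 m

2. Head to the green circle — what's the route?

turn left 136°, forward 1.7 m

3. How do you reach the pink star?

turn right 22°, forward 4.6 m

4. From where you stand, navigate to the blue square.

turn left 68°, forward 2.7 m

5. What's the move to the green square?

turn right 51°, forward 6.1 m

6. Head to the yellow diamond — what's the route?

turn right 36°, forward 3.3 m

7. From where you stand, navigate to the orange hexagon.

turn right 142°, forward 2.8 m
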